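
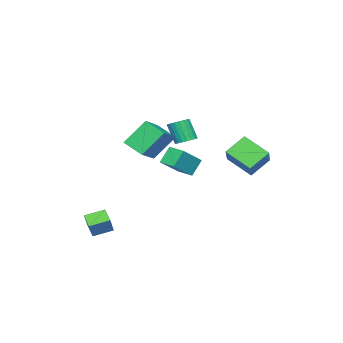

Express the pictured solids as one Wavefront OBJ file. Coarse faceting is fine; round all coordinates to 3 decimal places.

v 0.853 0.599 0.398
v 0.192 0.806 1.328
v 1.081 1.561 0.345
v 0.42 1.768 1.276
v 2.32 0.312 1.504
v 1.659 0.519 2.435
v 2.548 1.274 1.452
v 1.887 1.481 2.382
v -3.877 -3.351 1.653
v -2.159 -3.12 2.548
v -3.71 -2.086 1.007
v -1.993 -1.855 1.901
v -2.967 -4.245 0.139
v -1.25 -4.014 1.033
v -2.801 -2.98 -0.508
v -1.083 -2.749 0.387
v 2.115 -2.995 -3.472
v 3.046 -2.639 -2.299
v 2.542 -2.422 -3.985
v 3.473 -2.065 -2.812
v 2.867 -3.855 -3.808
v 3.798 -3.498 -2.635
v 3.294 -3.281 -4.321
v 4.225 -2.925 -3.148
v 2.113 1.773 3.226
v 2.434 1.278 3.036
v 2.289 0.712 4.264
v 1.967 1.207 4.454
v 2.62 1.431 3.128
v 2.475 0.864 4.356
v 2.719 1.643 3.238
v 2.573 1.076 4.465
v 2.712 1.877 3.345
v 2.567 1.31 4.573
v 2.602 2.093 3.432
v 2.457 1.527 4.66
v 2.408 2.254 3.483
v 2.262 1.688 4.711
v 2.162 2.332 3.49
v 2.017 1.766 4.718
v 1.908 2.313 3.451
v 1.762 1.747 4.679
v 1.689 2.201 3.373
v 1.544 1.635 4.601
v 1.544 2.015 3.27
v 1.398 1.449 4.498
v 1.496 1.787 3.16
v 1.351 1.221 4.387
v 1.556 1.557 3.06
v 1.411 0.99 4.288
v 1.712 1.364 2.99
v 1.566 0.797 4.218
v 1.937 1.242 2.96
v 1.791 0.675 4.188
v 2.192 1.211 2.976
v 2.047 0.645 4.204
v -4.726 3.28 -0.129
v -4.795 1.749 0.816
v -3.308 3.914 1
v -3.377 2.383 1.945
v -3.703 2.657 -1.065
v -3.772 1.126 -0.12
v -2.285 3.291 0.064
v -2.354 1.76 1.009
f 2 4 1
f 5 2 1
f 1 4 3
f 3 5 1
f 2 8 4
f 6 2 5
f 6 8 2
f 4 8 3
f 7 5 3
f 3 8 7
f 7 6 5
f 8 6 7
f 10 12 9
f 13 10 9
f 9 12 11
f 11 13 9
f 10 16 12
f 14 10 13
f 14 16 10
f 12 16 11
f 15 13 11
f 11 16 15
f 15 14 13
f 16 14 15
f 18 20 17
f 21 18 17
f 17 20 19
f 19 21 17
f 18 24 20
f 22 18 21
f 22 24 18
f 20 24 19
f 23 21 19
f 19 24 23
f 23 22 21
f 24 22 23
f 26 25 29
f 26 29 27
f 27 29 30
f 27 30 28
f 29 25 31
f 29 31 30
f 30 31 32
f 30 32 28
f 31 25 33
f 31 33 32
f 32 33 34
f 32 34 28
f 33 25 35
f 33 35 34
f 34 35 36
f 34 36 28
f 35 25 37
f 35 37 36
f 36 37 38
f 36 38 28
f 37 25 39
f 37 39 38
f 38 39 40
f 38 40 28
f 39 25 41
f 39 41 40
f 40 41 42
f 40 42 28
f 41 25 43
f 41 43 42
f 42 43 44
f 42 44 28
f 43 25 45
f 43 45 44
f 44 45 46
f 44 46 28
f 45 25 47
f 45 47 46
f 46 47 48
f 46 48 28
f 47 25 49
f 47 49 48
f 48 49 50
f 48 50 28
f 49 25 51
f 49 51 50
f 50 51 52
f 50 52 28
f 51 25 53
f 51 53 52
f 52 53 54
f 52 54 28
f 53 25 55
f 53 55 54
f 54 55 56
f 54 56 28
f 55 25 26
f 55 26 56
f 56 26 27
f 56 27 28
f 58 60 57
f 61 58 57
f 57 60 59
f 59 61 57
f 58 64 60
f 62 58 61
f 62 64 58
f 60 64 59
f 63 61 59
f 59 64 63
f 63 62 61
f 64 62 63



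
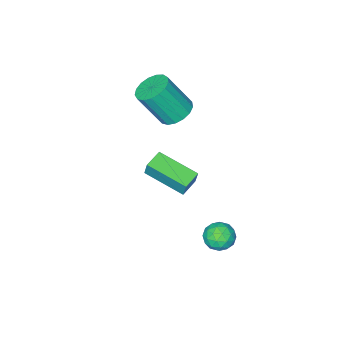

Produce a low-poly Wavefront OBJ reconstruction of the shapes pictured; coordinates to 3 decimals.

v -1.226 2.771 -2.21
v -0.443 2.734 -1.904
v -1.417 1.466 -1.876
v -0.634 1.429 -1.57
v -1.219 1.886 -1.175
v -1.101 2.693 -1.381
v -0.759 1.507 -2.399
v -0.641 2.314 -2.605
v -0.155 1.953 -2.021
v -0.439 2.188 -1.265
v -1.421 2.012 -2.515
v -1.705 2.247 -1.759
v -0.817 2.867 -2.086
v -1.043 1.333 -1.694
v -1.386 1.602 -1.462
v -0.926 1.58 -1.282
v -1.204 2.843 -1.779
v -0.744 2.822 -1.599
v -1.2 2.323 -1.171
v -1.116 1.378 -2.181
v -0.656 1.357 -2.001
v -0.934 2.62 -2.498
v -0.474 2.598 -2.318
v -0.66 1.877 -2.609
v -0.188 2.386 -1.975
v -0.3 1.619 -1.779
v -0.374 1.665 -2.266
v -0.304 2.139 -2.387
v -0.355 2.524 -1.531
v -0.468 1.757 -1.335
v -0.811 2.026 -1.102
v -0.742 2.5 -1.223
v -0.186 2.065 -1.599
v -1.392 2.443 -2.445
v -1.505 1.676 -2.249
v -1.118 1.7 -2.557
v -1.049 2.174 -2.678
v -1.56 2.581 -2.001
v -1.672 1.814 -1.805
v -1.556 2.061 -1.393
v -1.486 2.535 -1.514
v -1.674 2.135 -2.181
v 0.82 -0.334 3.384
v 0.902 -0.053 4.246
v 0.187 1.616 2.808
v 0.269 1.897 3.67
v 1.771 -0.077 3.21
v 1.853 0.204 4.072
v 1.138 1.873 2.634
v 1.22 2.154 3.496
v -2.729 -3.053 2.848
v -2.089 -2.352 2.852
v -1.231 -3.145 4.716
v -1.871 -3.847 4.712
v -2.439 -2.181 3.086
v -1.581 -2.974 4.95
v -2.856 -2.209 3.265
v -1.998 -3.003 5.129
v -3.243 -2.432 3.349
v -2.385 -3.225 5.213
v -3.513 -2.796 3.319
v -2.655 -3.59 5.182
v -3.604 -3.22 3.18
v -2.745 -4.013 5.044
v -3.493 -3.605 2.965
v -2.635 -4.398 4.829
v -3.208 -3.864 2.724
v -2.35 -4.657 4.588
v -2.813 -3.937 2.511
v -1.955 -4.731 4.375
v -2.399 -3.808 2.375
v -1.541 -4.601 4.239
v -2.06 -3.506 2.348
v -1.202 -4.299 4.211
v -1.875 -3.1 2.435
v -1.017 -3.893 4.299
v -1.885 -2.684 2.617
v -1.027 -3.477 4.481
f 1 38 17
f 38 12 41
f 17 41 6
f 38 41 17
f 1 17 13
f 17 6 18
f 13 18 2
f 17 18 13
f 1 13 22
f 13 2 23
f 22 23 8
f 13 23 22
f 1 22 34
f 22 8 37
f 34 37 11
f 22 37 34
f 1 34 38
f 34 11 42
f 38 42 12
f 34 42 38
f 2 18 29
f 18 6 32
f 29 32 10
f 18 32 29
f 6 41 19
f 41 12 40
f 19 40 5
f 41 40 19
f 12 42 39
f 42 11 35
f 39 35 3
f 42 35 39
f 11 37 36
f 37 8 24
f 36 24 7
f 37 24 36
f 8 23 28
f 23 2 25
f 28 25 9
f 23 25 28
f 4 30 16
f 30 10 31
f 16 31 5
f 30 31 16
f 4 16 14
f 16 5 15
f 14 15 3
f 16 15 14
f 4 14 21
f 14 3 20
f 21 20 7
f 14 20 21
f 4 21 26
f 21 7 27
f 26 27 9
f 21 27 26
f 4 26 30
f 26 9 33
f 30 33 10
f 26 33 30
f 5 31 19
f 31 10 32
f 19 32 6
f 31 32 19
f 3 15 39
f 15 5 40
f 39 40 12
f 15 40 39
f 7 20 36
f 20 3 35
f 36 35 11
f 20 35 36
f 9 27 28
f 27 7 24
f 28 24 8
f 27 24 28
f 10 33 29
f 33 9 25
f 29 25 2
f 33 25 29
f 44 46 43
f 47 44 43
f 43 46 45
f 45 47 43
f 44 50 46
f 48 44 47
f 48 50 44
f 46 50 45
f 49 47 45
f 45 50 49
f 49 48 47
f 50 48 49
f 52 51 55
f 52 55 53
f 53 55 56
f 53 56 54
f 55 51 57
f 55 57 56
f 56 57 58
f 56 58 54
f 57 51 59
f 57 59 58
f 58 59 60
f 58 60 54
f 59 51 61
f 59 61 60
f 60 61 62
f 60 62 54
f 61 51 63
f 61 63 62
f 62 63 64
f 62 64 54
f 63 51 65
f 63 65 64
f 64 65 66
f 64 66 54
f 65 51 67
f 65 67 66
f 66 67 68
f 66 68 54
f 67 51 69
f 67 69 68
f 68 69 70
f 68 70 54
f 69 51 71
f 69 71 70
f 70 71 72
f 70 72 54
f 71 51 73
f 71 73 72
f 72 73 74
f 72 74 54
f 73 51 75
f 73 75 74
f 74 75 76
f 74 76 54
f 75 51 77
f 75 77 76
f 76 77 78
f 76 78 54
f 77 51 52
f 77 52 78
f 78 52 53
f 78 53 54



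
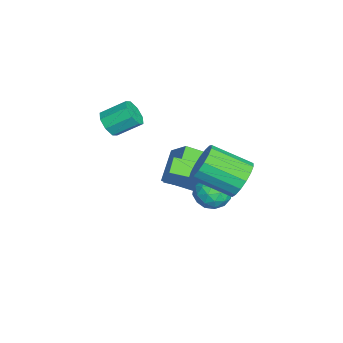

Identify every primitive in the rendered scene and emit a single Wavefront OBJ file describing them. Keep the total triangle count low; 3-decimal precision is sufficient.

v 2.468 1.665 -1.798
v 3.07 1.363 -2.37
v 1.43 1.057 -2.57
v 2.032 0.755 -3.142
v 1.994 0.423 -2.324
v 2.636 0.799 -1.847
v 1.864 1.621 -3.093
v 2.506 1.997 -2.616
v 2.697 1.336 -3.17
v 2.777 0.596 -2.695
v 1.723 1.824 -2.245
v 1.803 1.084 -1.77
v 2.86 1.567 -2.017
v 1.64 0.853 -2.923
v 1.618 0.658 -2.443
v 1.971 0.48 -2.779
v 2.605 1.236 -1.709
v 2.959 1.058 -2.045
v 2.326 0.506 -2.018
v 1.541 1.362 -2.895
v 1.895 1.184 -3.231
v 2.529 1.94 -2.161
v 2.882 1.762 -2.497
v 2.174 1.914 -2.922
v 2.994 1.374 -2.823
v 2.384 1.017 -3.276
v 2.286 1.525 -3.248
v 2.663 1.746 -2.967
v 3.042 0.939 -2.543
v 2.432 0.582 -2.997
v 2.409 0.387 -2.516
v 2.786 0.607 -2.236
v 2.822 0.923 -3.014
v 2.068 1.838 -1.943
v 1.458 1.481 -2.397
v 1.714 1.813 -2.704
v 2.091 2.033 -2.424
v 2.116 1.403 -1.664
v 1.506 1.046 -2.117
v 1.837 0.674 -1.973
v 2.214 0.895 -1.692
v 1.678 1.497 -1.926
v -0.154 -3.356 -0.111
v 0.188 -3.67 0.427
v 0.076 -2.558 1.148
v -0.266 -2.244 0.611
v 0.526 -3.415 0.086
v 0.414 -2.303 0.807
v 0.465 -3.125 -0.37
v 0.354 -2.014 0.351
v 0.042 -2.971 -0.674
v -0.07 -1.859 0.047
v -0.496 -3.042 -0.648
v -0.608 -1.93 0.073
v -0.834 -3.297 -0.307
v -0.946 -2.185 0.414
v -0.774 -3.586 0.149
v -0.885 -2.475 0.87
v -0.35 -3.741 0.453
v -0.462 -2.629 1.174
v 0.634 -0.961 -3.2
v -0.133 -0.828 -2.768
v 0.682 1.096 -3.749
v -0.085 1.229 -3.317
v 1.385 -0.649 -1.963
v 0.618 -0.516 -1.531
v 1.433 1.408 -2.512
v 0.666 1.541 -2.08
v 3.354 2.482 -0.724
v 3.776 2.831 0.052
v 3.568 1.108 0.94
v 3.146 0.758 0.164
v 3.335 2.919 0.119
v 3.127 1.195 1.008
v 2.898 2.906 -0.007
v 2.691 1.183 0.882
v 2.566 2.797 -0.297
v 2.358 1.074 0.591
v 2.414 2.615 -0.685
v 2.206 0.892 0.203
v 2.478 2.403 -1.082
v 2.27 0.679 -0.194
v 2.742 2.208 -1.397
v 2.534 0.485 -0.509
v 3.146 2.077 -1.558
v 2.938 0.353 -0.67
v 3.598 2.038 -1.528
v 3.39 0.315 -0.639
v 3.994 2.101 -1.314
v 3.786 0.377 -0.425
v 4.244 2.251 -0.964
v 4.036 0.527 -0.076
v 4.289 2.454 -0.56
v 4.081 0.73 0.329
v 4.12 2.663 -0.193
v 3.913 0.94 0.695
v -1.447 0.187 -5.337
v -1.231 -1.208 -4.562
v -2.835 0.532 -4.329
v -2.619 -0.863 -3.554
v -0.521 0.903 -4.306
v -0.305 -0.492 -3.531
v -1.909 1.248 -3.298
v -1.693 -0.147 -2.523
f 1 38 17
f 38 12 41
f 17 41 6
f 38 41 17
f 1 17 13
f 17 6 18
f 13 18 2
f 17 18 13
f 1 13 22
f 13 2 23
f 22 23 8
f 13 23 22
f 1 22 34
f 22 8 37
f 34 37 11
f 22 37 34
f 1 34 38
f 34 11 42
f 38 42 12
f 34 42 38
f 2 18 29
f 18 6 32
f 29 32 10
f 18 32 29
f 6 41 19
f 41 12 40
f 19 40 5
f 41 40 19
f 12 42 39
f 42 11 35
f 39 35 3
f 42 35 39
f 11 37 36
f 37 8 24
f 36 24 7
f 37 24 36
f 8 23 28
f 23 2 25
f 28 25 9
f 23 25 28
f 4 30 16
f 30 10 31
f 16 31 5
f 30 31 16
f 4 16 14
f 16 5 15
f 14 15 3
f 16 15 14
f 4 14 21
f 14 3 20
f 21 20 7
f 14 20 21
f 4 21 26
f 21 7 27
f 26 27 9
f 21 27 26
f 4 26 30
f 26 9 33
f 30 33 10
f 26 33 30
f 5 31 19
f 31 10 32
f 19 32 6
f 31 32 19
f 3 15 39
f 15 5 40
f 39 40 12
f 15 40 39
f 7 20 36
f 20 3 35
f 36 35 11
f 20 35 36
f 9 27 28
f 27 7 24
f 28 24 8
f 27 24 28
f 10 33 29
f 33 9 25
f 29 25 2
f 33 25 29
f 44 43 47
f 44 47 45
f 45 47 48
f 45 48 46
f 47 43 49
f 47 49 48
f 48 49 50
f 48 50 46
f 49 43 51
f 49 51 50
f 50 51 52
f 50 52 46
f 51 43 53
f 51 53 52
f 52 53 54
f 52 54 46
f 53 43 55
f 53 55 54
f 54 55 56
f 54 56 46
f 55 43 57
f 55 57 56
f 56 57 58
f 56 58 46
f 57 43 59
f 57 59 58
f 58 59 60
f 58 60 46
f 59 43 44
f 59 44 60
f 60 44 45
f 60 45 46
f 62 64 61
f 65 62 61
f 61 64 63
f 63 65 61
f 62 68 64
f 66 62 65
f 66 68 62
f 64 68 63
f 67 65 63
f 63 68 67
f 67 66 65
f 68 66 67
f 70 69 73
f 70 73 71
f 71 73 74
f 71 74 72
f 73 69 75
f 73 75 74
f 74 75 76
f 74 76 72
f 75 69 77
f 75 77 76
f 76 77 78
f 76 78 72
f 77 69 79
f 77 79 78
f 78 79 80
f 78 80 72
f 79 69 81
f 79 81 80
f 80 81 82
f 80 82 72
f 81 69 83
f 81 83 82
f 82 83 84
f 82 84 72
f 83 69 85
f 83 85 84
f 84 85 86
f 84 86 72
f 85 69 87
f 85 87 86
f 86 87 88
f 86 88 72
f 87 69 89
f 87 89 88
f 88 89 90
f 88 90 72
f 89 69 91
f 89 91 90
f 90 91 92
f 90 92 72
f 91 69 93
f 91 93 92
f 92 93 94
f 92 94 72
f 93 69 95
f 93 95 94
f 94 95 96
f 94 96 72
f 95 69 70
f 95 70 96
f 96 70 71
f 96 71 72
f 98 100 97
f 101 98 97
f 97 100 99
f 99 101 97
f 98 104 100
f 102 98 101
f 102 104 98
f 100 104 99
f 103 101 99
f 99 104 103
f 103 102 101
f 104 102 103



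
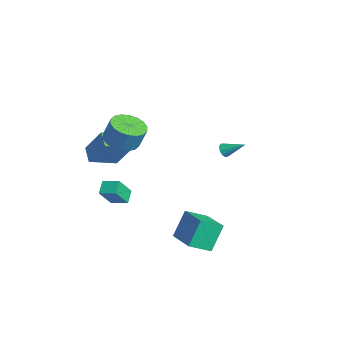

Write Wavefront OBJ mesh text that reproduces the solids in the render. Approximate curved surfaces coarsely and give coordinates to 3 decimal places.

v 3.203 -0.996 -3.996
v 2.708 -0.135 -2.376
v 3.185 0.352 -4.719
v 2.69 1.214 -3.099
v 5.25 -0.714 -3.521
v 4.755 0.148 -1.901
v 5.232 0.635 -4.244
v 4.737 1.496 -2.624
v -2.755 -2.658 -1.259
v -2.553 -4.391 -0.675
v -3.788 -2.594 -0.713
v -3.586 -4.327 -0.129
v -1.754 -1.933 0.549
v -1.552 -3.666 1.133
v -2.787 -1.869 1.095
v -2.585 -3.602 1.679
v -0.629 3.289 0.056
v -0.185 3.029 -0.022
v 0.109 4.331 0.784
v -0.226 3.231 -0.269
v -0.422 3.455 -0.391
v -0.696 3.615 -0.343
v -0.944 3.651 -0.143
v -1.072 3.548 0.134
v -1.031 3.346 0.38
v -0.836 3.123 0.503
v -0.561 2.962 0.455
v -0.313 2.927 0.255
v -1.343 -3.405 -3.694
v -0.856 -4.254 -2.366
v -2.05 -2.994 -3.172
v -1.563 -3.843 -1.844
v -0.657 -2.577 -3.416
v -0.17 -3.426 -2.088
v -1.364 -2.166 -2.894
v -0.877 -3.015 -1.566
v 1.09 -3.402 3.19
v 2.139 -3.25 2.896
v 2.459 -2.866 4.235
v 1.41 -3.018 4.53
v 1.939 -2.81 2.817
v 2.259 -2.426 4.157
v 1.571 -2.488 2.813
v 1.891 -2.103 4.152
v 1.107 -2.346 2.883
v 1.428 -1.962 4.223
v 0.64 -2.414 3.014
v 0.961 -2.029 4.354
v 0.263 -2.677 3.18
v 0.583 -2.293 4.52
v 0.049 -3.084 3.348
v 0.369 -2.7 4.688
v 0.041 -3.554 3.485
v 0.361 -3.17 4.824
v 0.241 -3.994 3.563
v 0.561 -3.61 4.903
v 0.609 -4.317 3.568
v 0.929 -3.932 4.907
v 1.072 -4.458 3.497
v 1.393 -4.074 4.837
v 1.539 -4.391 3.366
v 1.86 -4.006 4.706
v 1.917 -4.127 3.2
v 2.237 -3.743 4.54
v 2.131 -3.72 3.032
v 2.451 -3.336 4.372
f 2 4 1
f 5 2 1
f 1 4 3
f 3 5 1
f 2 8 4
f 6 2 5
f 6 8 2
f 4 8 3
f 7 5 3
f 3 8 7
f 7 6 5
f 8 6 7
f 10 12 9
f 13 10 9
f 9 12 11
f 11 13 9
f 10 16 12
f 14 10 13
f 14 16 10
f 12 16 11
f 15 13 11
f 11 16 15
f 15 14 13
f 16 14 15
f 18 17 20
f 18 20 19
f 20 17 21
f 20 21 19
f 21 17 22
f 21 22 19
f 22 17 23
f 22 23 19
f 23 17 24
f 23 24 19
f 24 17 25
f 24 25 19
f 25 17 26
f 25 26 19
f 26 17 27
f 26 27 19
f 27 17 28
f 27 28 19
f 28 17 18
f 28 18 19
f 30 32 29
f 33 30 29
f 29 32 31
f 31 33 29
f 30 36 32
f 34 30 33
f 34 36 30
f 32 36 31
f 35 33 31
f 31 36 35
f 35 34 33
f 36 34 35
f 38 37 41
f 38 41 39
f 39 41 42
f 39 42 40
f 41 37 43
f 41 43 42
f 42 43 44
f 42 44 40
f 43 37 45
f 43 45 44
f 44 45 46
f 44 46 40
f 45 37 47
f 45 47 46
f 46 47 48
f 46 48 40
f 47 37 49
f 47 49 48
f 48 49 50
f 48 50 40
f 49 37 51
f 49 51 50
f 50 51 52
f 50 52 40
f 51 37 53
f 51 53 52
f 52 53 54
f 52 54 40
f 53 37 55
f 53 55 54
f 54 55 56
f 54 56 40
f 55 37 57
f 55 57 56
f 56 57 58
f 56 58 40
f 57 37 59
f 57 59 58
f 58 59 60
f 58 60 40
f 59 37 61
f 59 61 60
f 60 61 62
f 60 62 40
f 61 37 63
f 61 63 62
f 62 63 64
f 62 64 40
f 63 37 65
f 63 65 64
f 64 65 66
f 64 66 40
f 65 37 38
f 65 38 66
f 66 38 39
f 66 39 40



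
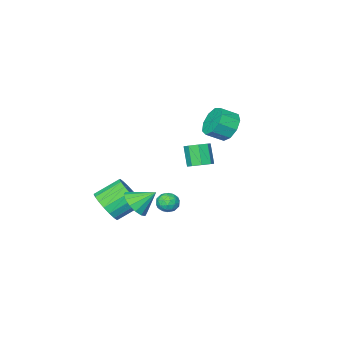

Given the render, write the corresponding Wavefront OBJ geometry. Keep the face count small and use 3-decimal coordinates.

v 3.545 3.527 -2.035
v 4.018 3.178 -1.301
v 2.675 4.173 -1.165
v 4.235 3.602 -1.4
v 4.266 4.006 -1.669
v 4.105 4.282 -2.036
v 3.793 4.356 -2.402
v 3.416 4.207 -2.67
v 3.072 3.876 -2.768
v 2.856 3.452 -2.669
v 2.824 3.047 -2.4
v 2.986 2.771 -2.034
v 3.297 2.698 -1.667
v 3.675 2.847 -1.399
v -3.729 2.424 0.869
v -3.117 2.647 0.097
v -2.219 2.199 0.679
v -2.831 1.976 1.451
v -3.14 3.176 0.54
v -2.243 2.728 1.122
v -3.439 3.354 1.137
v -2.542 2.906 1.72
v -3.874 3.096 1.608
v -2.976 2.648 2.191
v -4.24 2.524 1.734
v -3.343 2.076 2.316
v -4.368 1.905 1.454
v -3.47 1.457 2.037
v -4.196 1.529 0.901
v -3.298 1.081 1.483
v -3.806 1.571 0.332
v -2.908 1.124 0.915
v -3.38 2.013 0.015
v -2.482 1.565 0.597
v 1.778 4.226 -2.082
v 2.165 3.679 -2.215
v 1.035 3.881 -2.825
v 1.422 3.334 -2.958
v 1.106 3.391 -2.355
v 1.565 3.604 -1.895
v 1.635 3.956 -3.145
v 2.094 4.169 -2.685
v 2.076 3.512 -2.872
v 1.75 3.162 -2.384
v 1.45 4.398 -2.656
v 1.124 4.048 -2.168
v 2.037 3.983 -2.083
v 1.163 3.577 -2.957
v 0.978 3.611 -2.602
v 1.205 3.289 -2.68
v 1.684 3.938 -1.895
v 1.912 3.617 -1.973
v 1.29 3.447 -2.056
v 1.288 3.943 -3.067
v 1.516 3.622 -3.145
v 1.995 4.271 -2.36
v 2.222 3.949 -2.438
v 1.91 4.113 -2.984
v 2.212 3.563 -2.547
v 1.776 3.36 -2.984
v 1.9 3.726 -3.094
v 2.17 3.851 -2.824
v 2.02 3.357 -2.26
v 1.584 3.155 -2.697
v 1.398 3.188 -2.343
v 1.668 3.313 -2.073
v 1.968 3.26 -2.647
v 1.616 4.405 -2.343
v 1.18 4.203 -2.78
v 1.532 4.247 -2.967
v 1.802 4.372 -2.697
v 1.424 4.2 -2.056
v 0.988 3.997 -2.493
v 1.03 3.709 -2.216
v 1.3 3.834 -1.946
v 1.232 4.3 -2.393
v 3.904 1.387 -3.137
v 4.271 0.817 -2.284
v 2.962 1.342 -1.37
v 2.596 1.913 -2.223
v 4.485 1.248 -2.225
v 3.176 1.773 -1.311
v 4.584 1.707 -2.347
v 3.276 2.232 -1.433
v 4.548 2.102 -2.625
v 3.24 2.628 -1.712
v 4.385 2.357 -3.005
v 3.077 2.882 -2.091
v 4.127 2.419 -3.411
v 2.818 2.944 -2.497
v 3.824 2.276 -3.762
v 2.516 2.802 -2.849
v 3.538 1.958 -3.99
v 2.229 2.483 -3.076
v 3.324 1.527 -4.049
v 2.015 2.052 -3.135
v 3.224 1.068 -3.927
v 1.916 1.593 -3.013
v 3.26 0.672 -3.648
v 1.952 1.198 -2.735
v 3.423 0.418 -3.269
v 2.115 0.943 -2.355
v 3.682 0.356 -2.863
v 2.373 0.881 -1.949
v 3.984 0.498 -2.511
v 2.676 1.024 -1.598
v -0.287 4.169 -0.15
v 0.046 4.693 0.215
v -0.22 4.055 1.374
v -0.553 3.531 1.01
v -0.492 4.792 0.146
v -0.758 4.155 1.306
v -0.909 4.527 -0.096
v -1.176 3.889 1.064
v -0.962 4.051 -0.37
v -1.229 3.413 0.79
v -0.62 3.645 -0.514
v -0.886 3.007 0.645
v -0.082 3.545 -0.446
v -0.348 2.908 0.714
v 0.336 3.811 -0.204
v 0.069 3.173 0.956
v 0.389 4.287 0.07
v 0.122 3.649 1.23
f 2 1 4
f 2 4 3
f 4 1 5
f 4 5 3
f 5 1 6
f 5 6 3
f 6 1 7
f 6 7 3
f 7 1 8
f 7 8 3
f 8 1 9
f 8 9 3
f 9 1 10
f 9 10 3
f 10 1 11
f 10 11 3
f 11 1 12
f 11 12 3
f 12 1 13
f 12 13 3
f 13 1 14
f 13 14 3
f 14 1 2
f 14 2 3
f 16 15 19
f 16 19 17
f 17 19 20
f 17 20 18
f 19 15 21
f 19 21 20
f 20 21 22
f 20 22 18
f 21 15 23
f 21 23 22
f 22 23 24
f 22 24 18
f 23 15 25
f 23 25 24
f 24 25 26
f 24 26 18
f 25 15 27
f 25 27 26
f 26 27 28
f 26 28 18
f 27 15 29
f 27 29 28
f 28 29 30
f 28 30 18
f 29 15 31
f 29 31 30
f 30 31 32
f 30 32 18
f 31 15 33
f 31 33 32
f 32 33 34
f 32 34 18
f 33 15 16
f 33 16 34
f 34 16 17
f 34 17 18
f 35 72 51
f 72 46 75
f 51 75 40
f 72 75 51
f 35 51 47
f 51 40 52
f 47 52 36
f 51 52 47
f 35 47 56
f 47 36 57
f 56 57 42
f 47 57 56
f 35 56 68
f 56 42 71
f 68 71 45
f 56 71 68
f 35 68 72
f 68 45 76
f 72 76 46
f 68 76 72
f 36 52 63
f 52 40 66
f 63 66 44
f 52 66 63
f 40 75 53
f 75 46 74
f 53 74 39
f 75 74 53
f 46 76 73
f 76 45 69
f 73 69 37
f 76 69 73
f 45 71 70
f 71 42 58
f 70 58 41
f 71 58 70
f 42 57 62
f 57 36 59
f 62 59 43
f 57 59 62
f 38 64 50
f 64 44 65
f 50 65 39
f 64 65 50
f 38 50 48
f 50 39 49
f 48 49 37
f 50 49 48
f 38 48 55
f 48 37 54
f 55 54 41
f 48 54 55
f 38 55 60
f 55 41 61
f 60 61 43
f 55 61 60
f 38 60 64
f 60 43 67
f 64 67 44
f 60 67 64
f 39 65 53
f 65 44 66
f 53 66 40
f 65 66 53
f 37 49 73
f 49 39 74
f 73 74 46
f 49 74 73
f 41 54 70
f 54 37 69
f 70 69 45
f 54 69 70
f 43 61 62
f 61 41 58
f 62 58 42
f 61 58 62
f 44 67 63
f 67 43 59
f 63 59 36
f 67 59 63
f 78 77 81
f 78 81 79
f 79 81 82
f 79 82 80
f 81 77 83
f 81 83 82
f 82 83 84
f 82 84 80
f 83 77 85
f 83 85 84
f 84 85 86
f 84 86 80
f 85 77 87
f 85 87 86
f 86 87 88
f 86 88 80
f 87 77 89
f 87 89 88
f 88 89 90
f 88 90 80
f 89 77 91
f 89 91 90
f 90 91 92
f 90 92 80
f 91 77 93
f 91 93 92
f 92 93 94
f 92 94 80
f 93 77 95
f 93 95 94
f 94 95 96
f 94 96 80
f 95 77 97
f 95 97 96
f 96 97 98
f 96 98 80
f 97 77 99
f 97 99 98
f 98 99 100
f 98 100 80
f 99 77 101
f 99 101 100
f 100 101 102
f 100 102 80
f 101 77 103
f 101 103 102
f 102 103 104
f 102 104 80
f 103 77 105
f 103 105 104
f 104 105 106
f 104 106 80
f 105 77 78
f 105 78 106
f 106 78 79
f 106 79 80
f 108 107 111
f 108 111 109
f 109 111 112
f 109 112 110
f 111 107 113
f 111 113 112
f 112 113 114
f 112 114 110
f 113 107 115
f 113 115 114
f 114 115 116
f 114 116 110
f 115 107 117
f 115 117 116
f 116 117 118
f 116 118 110
f 117 107 119
f 117 119 118
f 118 119 120
f 118 120 110
f 119 107 121
f 119 121 120
f 120 121 122
f 120 122 110
f 121 107 123
f 121 123 122
f 122 123 124
f 122 124 110
f 123 107 108
f 123 108 124
f 124 108 109
f 124 109 110



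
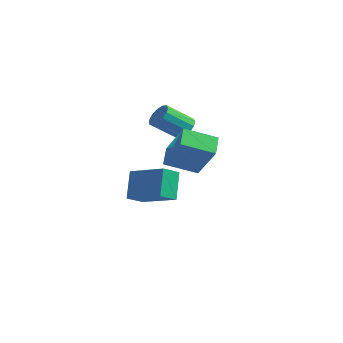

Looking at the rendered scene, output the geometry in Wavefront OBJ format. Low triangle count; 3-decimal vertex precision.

v -4.091 1.646 -4.643
v -4.592 2.407 -3.244
v -3.977 2.615 -5.129
v -4.478 3.376 -3.73
v -2.062 1.744 -3.97
v -2.563 2.505 -2.571
v -1.948 2.713 -4.456
v -2.449 3.474 -3.057
v -2.275 3.706 -0.284
v -1.885 3.196 -0.563
v -2.595 2.124 0.405
v -2.985 2.634 0.684
v -1.68 3.338 -0.257
v -2.391 2.265 0.711
v -1.665 3.596 0.041
v -2.375 2.523 1.009
v -1.843 3.889 0.236
v -2.553 2.816 1.204
v -2.158 4.124 0.265
v -2.868 3.052 1.233
v -2.51 4.227 0.12
v -3.221 3.154 1.088
v -2.788 4.164 -0.153
v -3.498 3.092 0.815
v -2.902 3.956 -0.468
v -3.613 2.883 0.5
v -2.818 3.669 -0.724
v -3.528 2.596 0.244
v -2.561 3.393 -0.841
v -3.271 2.321 0.127
v -2.213 3.217 -0.781
v -2.923 2.144 0.187
v 0.125 -0.244 0.116
v 1.378 -0.525 1.688
v 1.134 0.885 -0.488
v 2.387 0.604 1.084
v 0.673 -1.044 -0.464
v 1.926 -1.325 1.108
v 1.682 0.085 -1.068
v 2.935 -0.196 0.504
f 2 4 1
f 5 2 1
f 1 4 3
f 3 5 1
f 2 8 4
f 6 2 5
f 6 8 2
f 4 8 3
f 7 5 3
f 3 8 7
f 7 6 5
f 8 6 7
f 10 9 13
f 10 13 11
f 11 13 14
f 11 14 12
f 13 9 15
f 13 15 14
f 14 15 16
f 14 16 12
f 15 9 17
f 15 17 16
f 16 17 18
f 16 18 12
f 17 9 19
f 17 19 18
f 18 19 20
f 18 20 12
f 19 9 21
f 19 21 20
f 20 21 22
f 20 22 12
f 21 9 23
f 21 23 22
f 22 23 24
f 22 24 12
f 23 9 25
f 23 25 24
f 24 25 26
f 24 26 12
f 25 9 27
f 25 27 26
f 26 27 28
f 26 28 12
f 27 9 29
f 27 29 28
f 28 29 30
f 28 30 12
f 29 9 31
f 29 31 30
f 30 31 32
f 30 32 12
f 31 9 10
f 31 10 32
f 32 10 11
f 32 11 12
f 34 36 33
f 37 34 33
f 33 36 35
f 35 37 33
f 34 40 36
f 38 34 37
f 38 40 34
f 36 40 35
f 39 37 35
f 35 40 39
f 39 38 37
f 40 38 39



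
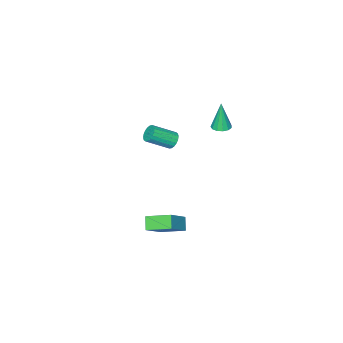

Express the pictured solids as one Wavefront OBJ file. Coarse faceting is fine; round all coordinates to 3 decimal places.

v 2.719 0.204 -3.348
v 3.976 0.502 -2.257
v 2.076 1.347 -2.918
v 3.332 1.644 -1.827
v 3.108 0.636 -3.913
v 4.364 0.933 -2.822
v 2.464 1.778 -3.483
v 3.721 2.076 -2.392
v 1.425 -0.211 1.695
v 1.775 0.077 1.462
v 2.786 -0.56 2.191
v 2.435 -0.849 2.425
v 1.721 0.201 1.645
v 2.732 -0.437 2.374
v 1.608 0.243 1.837
v 2.619 -0.395 2.567
v 1.46 0.195 2.002
v 2.47 -0.443 2.731
v 1.304 0.067 2.106
v 2.315 -0.571 2.835
v 1.172 -0.117 2.128
v 2.183 -0.754 2.857
v 1.09 -0.319 2.065
v 2.101 -0.956 2.794
v 1.074 -0.5 1.929
v 2.085 -1.137 2.658
v 1.128 -0.623 1.746
v 2.139 -1.261 2.475
v 1.241 -0.665 1.553
v 2.252 -1.303 2.283
v 1.39 -0.617 1.389
v 2.4 -1.255 2.118
v 1.545 -0.489 1.285
v 2.556 -1.127 2.014
v 1.677 -0.306 1.263
v 2.688 -0.943 1.992
v 1.759 -0.104 1.326
v 2.77 -0.741 2.055
v -0.287 1.427 2.728
v 0.018 1.846 2.774
v -0.373 1.313 4.332
v -0.257 1.945 2.767
v -0.542 1.88 2.747
v -0.746 1.671 2.721
v -0.805 1.385 2.698
v -0.699 1.112 2.684
v -0.462 0.94 2.684
v -0.17 0.922 2.698
v 0.085 1.064 2.722
v 0.222 1.322 2.748
v 0.197 1.613 2.767
f 2 4 1
f 5 2 1
f 1 4 3
f 3 5 1
f 2 8 4
f 6 2 5
f 6 8 2
f 4 8 3
f 7 5 3
f 3 8 7
f 7 6 5
f 8 6 7
f 10 9 13
f 10 13 11
f 11 13 14
f 11 14 12
f 13 9 15
f 13 15 14
f 14 15 16
f 14 16 12
f 15 9 17
f 15 17 16
f 16 17 18
f 16 18 12
f 17 9 19
f 17 19 18
f 18 19 20
f 18 20 12
f 19 9 21
f 19 21 20
f 20 21 22
f 20 22 12
f 21 9 23
f 21 23 22
f 22 23 24
f 22 24 12
f 23 9 25
f 23 25 24
f 24 25 26
f 24 26 12
f 25 9 27
f 25 27 26
f 26 27 28
f 26 28 12
f 27 9 29
f 27 29 28
f 28 29 30
f 28 30 12
f 29 9 31
f 29 31 30
f 30 31 32
f 30 32 12
f 31 9 33
f 31 33 32
f 32 33 34
f 32 34 12
f 33 9 35
f 33 35 34
f 34 35 36
f 34 36 12
f 35 9 37
f 35 37 36
f 36 37 38
f 36 38 12
f 37 9 10
f 37 10 38
f 38 10 11
f 38 11 12
f 40 39 42
f 40 42 41
f 42 39 43
f 42 43 41
f 43 39 44
f 43 44 41
f 44 39 45
f 44 45 41
f 45 39 46
f 45 46 41
f 46 39 47
f 46 47 41
f 47 39 48
f 47 48 41
f 48 39 49
f 48 49 41
f 49 39 50
f 49 50 41
f 50 39 51
f 50 51 41
f 51 39 40
f 51 40 41



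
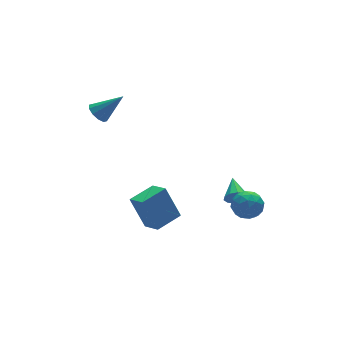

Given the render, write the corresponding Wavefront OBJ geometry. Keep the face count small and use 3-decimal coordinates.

v 1.907 -3.737 -1.321
v 2.455 -3.1 -0.842
v 3.165 -4.22 -2.118
v 3.713 -3.583 -1.639
v 3.341 -4.347 -1.175
v 2.564 -4.048 -0.683
v 3.056 -3.272 -2.277
v 2.279 -2.973 -1.785
v 3.165 -2.813 -1.433
v 3.342 -3.477 -0.752
v 2.278 -3.843 -2.208
v 2.455 -4.507 -1.527
v 2.071 -3.376 -1.012
v 3.549 -3.944 -1.948
v 3.331 -4.393 -1.676
v 3.653 -4.018 -1.394
v 2.135 -3.933 -0.918
v 2.457 -3.559 -0.636
v 2.978 -4.291 -0.832
v 3.163 -3.761 -2.324
v 3.485 -3.387 -2.042
v 1.967 -3.302 -1.566
v 2.289 -2.927 -1.284
v 2.642 -3.029 -2.128
v 2.811 -2.833 -1.077
v 3.55 -3.117 -1.546
v 3.164 -2.934 -1.921
v 2.707 -2.758 -1.632
v 2.914 -3.223 -0.677
v 3.653 -3.507 -1.145
v 3.435 -3.956 -0.873
v 2.978 -3.78 -0.583
v 3.331 -3.054 -1.024
v 1.967 -3.813 -1.815
v 2.706 -4.097 -2.283
v 2.642 -3.54 -2.377
v 2.185 -3.364 -2.087
v 2.07 -4.203 -1.414
v 2.809 -4.487 -1.883
v 2.913 -4.562 -1.328
v 2.456 -4.386 -1.039
v 2.289 -4.266 -1.936
v -1.405 -1.3 -3.637
v -1.893 -0.465 -1.728
v -1.569 -0.126 -4.193
v -2.057 0.709 -2.284
v 0.217 -0.949 -3.376
v -0.271 -0.114 -1.467
v 0.053 0.225 -3.932
v -0.435 1.06 -2.023
v 2.795 -2.508 -1.751
v 3.221 -2.475 -2.306
v 3.345 -1.172 -1.249
v 2.848 -2.282 -2.411
v 2.455 -2.176 -2.265
v 2.192 -2.196 -1.922
v 2.16 -2.336 -1.514
v 2.37 -2.542 -1.196
v 2.742 -2.735 -1.091
v 3.135 -2.841 -1.238
v 3.398 -2.82 -1.581
v 3.431 -2.68 -1.989
v -2.287 3.894 2.93
v -1.974 3.452 2.425
v -0.993 3.346 4.21
v -1.774 3.862 2.398
v -1.769 4.284 2.574
v -1.962 4.557 2.886
v -2.279 4.577 3.215
v -2.599 4.335 3.435
v -2.8 3.925 3.463
v -2.805 3.503 3.287
v -2.611 3.23 2.975
v -2.294 3.211 2.646
f 1 38 17
f 38 12 41
f 17 41 6
f 38 41 17
f 1 17 13
f 17 6 18
f 13 18 2
f 17 18 13
f 1 13 22
f 13 2 23
f 22 23 8
f 13 23 22
f 1 22 34
f 22 8 37
f 34 37 11
f 22 37 34
f 1 34 38
f 34 11 42
f 38 42 12
f 34 42 38
f 2 18 29
f 18 6 32
f 29 32 10
f 18 32 29
f 6 41 19
f 41 12 40
f 19 40 5
f 41 40 19
f 12 42 39
f 42 11 35
f 39 35 3
f 42 35 39
f 11 37 36
f 37 8 24
f 36 24 7
f 37 24 36
f 8 23 28
f 23 2 25
f 28 25 9
f 23 25 28
f 4 30 16
f 30 10 31
f 16 31 5
f 30 31 16
f 4 16 14
f 16 5 15
f 14 15 3
f 16 15 14
f 4 14 21
f 14 3 20
f 21 20 7
f 14 20 21
f 4 21 26
f 21 7 27
f 26 27 9
f 21 27 26
f 4 26 30
f 26 9 33
f 30 33 10
f 26 33 30
f 5 31 19
f 31 10 32
f 19 32 6
f 31 32 19
f 3 15 39
f 15 5 40
f 39 40 12
f 15 40 39
f 7 20 36
f 20 3 35
f 36 35 11
f 20 35 36
f 9 27 28
f 27 7 24
f 28 24 8
f 27 24 28
f 10 33 29
f 33 9 25
f 29 25 2
f 33 25 29
f 44 46 43
f 47 44 43
f 43 46 45
f 45 47 43
f 44 50 46
f 48 44 47
f 48 50 44
f 46 50 45
f 49 47 45
f 45 50 49
f 49 48 47
f 50 48 49
f 52 51 54
f 52 54 53
f 54 51 55
f 54 55 53
f 55 51 56
f 55 56 53
f 56 51 57
f 56 57 53
f 57 51 58
f 57 58 53
f 58 51 59
f 58 59 53
f 59 51 60
f 59 60 53
f 60 51 61
f 60 61 53
f 61 51 62
f 61 62 53
f 62 51 52
f 62 52 53
f 64 63 66
f 64 66 65
f 66 63 67
f 66 67 65
f 67 63 68
f 67 68 65
f 68 63 69
f 68 69 65
f 69 63 70
f 69 70 65
f 70 63 71
f 70 71 65
f 71 63 72
f 71 72 65
f 72 63 73
f 72 73 65
f 73 63 74
f 73 74 65
f 74 63 64
f 74 64 65



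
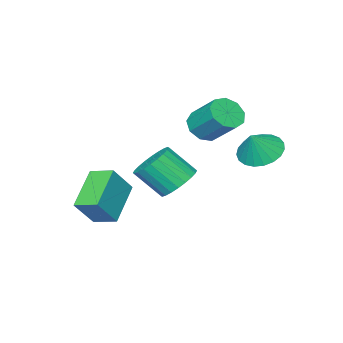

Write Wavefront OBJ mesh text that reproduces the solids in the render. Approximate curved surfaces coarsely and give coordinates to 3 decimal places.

v 0.959 -4.513 -0.981
v 1.885 -4.591 0.222
v 0.664 -3.474 -0.686
v 1.591 -3.552 0.516
v 2.469 -3.768 -2.096
v 3.396 -3.846 -0.894
v 2.175 -2.729 -1.802
v 3.101 -2.807 -0.599
v -2.104 -2.28 2.228
v -1.441 -2.602 2.608
v -1.452 -1.323 3.712
v -2.116 -1 3.332
v -1.275 -2.246 2.198
v -1.287 -0.967 3.302
v -1.498 -1.906 1.801
v -1.51 -0.627 2.906
v -2.004 -1.741 1.605
v -2.016 -0.461 2.709
v -2.557 -1.828 1.699
v -2.569 -0.548 2.804
v -2.898 -2.126 2.042
v -2.91 -0.847 3.146
v -2.868 -2.496 2.471
v -2.879 -1.217 3.575
v -2.48 -2.765 2.787
v -2.491 -1.486 3.891
v -1.916 -2.807 2.841
v -1.928 -1.528 3.945
v -1.331 -2.908 -0.926
v -0.728 -3.316 -1.582
v -0.106 -4.28 -0.41
v -0.709 -3.872 0.246
v -0.514 -3.025 -1.455
v 0.107 -3.989 -0.283
v -0.425 -2.716 -1.248
v 0.196 -3.68 -0.076
v -0.474 -2.436 -0.992
v 0.147 -3.4 0.18
v -0.654 -2.228 -0.726
v -0.032 -3.193 0.446
v -0.936 -2.124 -0.49
v -0.314 -3.088 0.682
v -1.278 -2.139 -0.321
v -0.657 -3.103 0.851
v -1.629 -2.271 -0.244
v -1.007 -3.235 0.928
v -1.934 -2.5 -0.27
v -1.312 -3.464 0.902
v -2.147 -2.791 -0.397
v -1.526 -3.755 0.775
v -2.236 -3.1 -0.604
v -1.615 -4.064 0.568
v -2.187 -3.38 -0.86
v -1.566 -4.344 0.312
v -2.008 -3.587 -1.126
v -1.386 -4.552 0.046
v -1.726 -3.692 -1.362
v -1.104 -4.656 -0.19
v -1.383 -3.677 -1.531
v -0.762 -4.641 -0.359
v -1.033 -3.545 -1.608
v -0.411 -4.509 -0.436
v -2.263 0.637 1.767
v -1.448 0.602 1.225
v -1.577 0.743 2.793
v -1.525 1.002 1.235
v -1.73 1.339 1.338
v -2.028 1.554 1.515
v -2.366 1.611 1.735
v -2.686 1.5 1.961
v -2.933 1.239 2.153
v -3.065 0.874 2.278
v -3.058 0.469 2.315
v -2.913 0.092 2.257
v -2.657 -0.19 2.114
v -2.332 -0.33 1.911
v -1.995 -0.302 1.684
v -1.705 -0.111 1.47
v -1.511 0.208 1.308
f 2 4 1
f 5 2 1
f 1 4 3
f 3 5 1
f 2 8 4
f 6 2 5
f 6 8 2
f 4 8 3
f 7 5 3
f 3 8 7
f 7 6 5
f 8 6 7
f 10 9 13
f 10 13 11
f 11 13 14
f 11 14 12
f 13 9 15
f 13 15 14
f 14 15 16
f 14 16 12
f 15 9 17
f 15 17 16
f 16 17 18
f 16 18 12
f 17 9 19
f 17 19 18
f 18 19 20
f 18 20 12
f 19 9 21
f 19 21 20
f 20 21 22
f 20 22 12
f 21 9 23
f 21 23 22
f 22 23 24
f 22 24 12
f 23 9 25
f 23 25 24
f 24 25 26
f 24 26 12
f 25 9 27
f 25 27 26
f 26 27 28
f 26 28 12
f 27 9 10
f 27 10 28
f 28 10 11
f 28 11 12
f 30 29 33
f 30 33 31
f 31 33 34
f 31 34 32
f 33 29 35
f 33 35 34
f 34 35 36
f 34 36 32
f 35 29 37
f 35 37 36
f 36 37 38
f 36 38 32
f 37 29 39
f 37 39 38
f 38 39 40
f 38 40 32
f 39 29 41
f 39 41 40
f 40 41 42
f 40 42 32
f 41 29 43
f 41 43 42
f 42 43 44
f 42 44 32
f 43 29 45
f 43 45 44
f 44 45 46
f 44 46 32
f 45 29 47
f 45 47 46
f 46 47 48
f 46 48 32
f 47 29 49
f 47 49 48
f 48 49 50
f 48 50 32
f 49 29 51
f 49 51 50
f 50 51 52
f 50 52 32
f 51 29 53
f 51 53 52
f 52 53 54
f 52 54 32
f 53 29 55
f 53 55 54
f 54 55 56
f 54 56 32
f 55 29 57
f 55 57 56
f 56 57 58
f 56 58 32
f 57 29 59
f 57 59 58
f 58 59 60
f 58 60 32
f 59 29 61
f 59 61 60
f 60 61 62
f 60 62 32
f 61 29 30
f 61 30 62
f 62 30 31
f 62 31 32
f 64 63 66
f 64 66 65
f 66 63 67
f 66 67 65
f 67 63 68
f 67 68 65
f 68 63 69
f 68 69 65
f 69 63 70
f 69 70 65
f 70 63 71
f 70 71 65
f 71 63 72
f 71 72 65
f 72 63 73
f 72 73 65
f 73 63 74
f 73 74 65
f 74 63 75
f 74 75 65
f 75 63 76
f 75 76 65
f 76 63 77
f 76 77 65
f 77 63 78
f 77 78 65
f 78 63 79
f 78 79 65
f 79 63 64
f 79 64 65



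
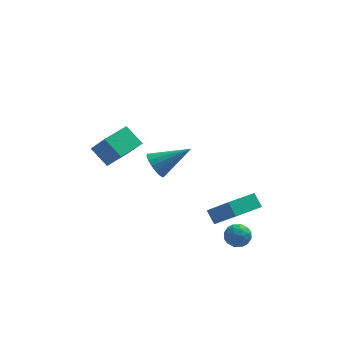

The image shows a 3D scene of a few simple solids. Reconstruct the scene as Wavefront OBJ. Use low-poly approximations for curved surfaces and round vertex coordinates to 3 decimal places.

v -0.174 3.247 -1.154
v 0.24 3.389 -1.87
v 1.634 3.453 -0.066
v 0.127 3.756 -1.751
v -0.056 4.006 -1.494
v -0.265 4.082 -1.16
v -0.454 3.968 -0.824
v -0.579 3.688 -0.564
v -0.611 3.307 -0.438
v -0.543 2.913 -0.477
v -0.39 2.595 -0.671
v -0.188 2.427 -0.975
v 0.017 2.446 -1.32
v 0.178 2.65 -1.627
v 0.259 2.99 -1.826
v 3.447 -1.821 -2.625
v 3.889 -1.744 -2.055
v 3.391 -2.976 -2.425
v 3.833 -2.899 -1.855
v 3.158 -2.634 -1.829
v 3.193 -1.92 -1.952
v 4.087 -2.8 -2.528
v 4.122 -2.086 -2.651
v 4.285 -2.349 -1.995
v 3.711 -2.247 -1.563
v 3.569 -2.473 -2.917
v 2.995 -2.371 -2.485
v 3.673 -1.681 -2.357
v 3.607 -3.039 -2.123
v 3.21 -2.883 -2.107
v 3.471 -2.838 -1.772
v 3.264 -1.784 -2.297
v 3.524 -1.739 -1.962
v 3.094 -2.263 -1.829
v 3.756 -2.981 -2.518
v 4.016 -2.936 -2.183
v 3.809 -1.882 -2.708
v 4.07 -1.837 -2.373
v 4.186 -2.457 -2.651
v 4.166 -1.991 -1.987
v 4.133 -2.671 -1.87
v 4.282 -2.612 -2.265
v 4.302 -2.192 -2.338
v 3.828 -1.931 -1.733
v 3.795 -2.61 -1.616
v 3.399 -2.455 -1.6
v 3.419 -2.035 -1.673
v 4.061 -2.287 -1.698
v 3.485 -2.11 -2.864
v 3.452 -2.789 -2.747
v 3.861 -2.685 -2.807
v 3.881 -2.265 -2.88
v 3.147 -2.049 -2.61
v 3.114 -2.729 -2.493
v 2.978 -2.528 -2.142
v 2.998 -2.108 -2.215
v 3.219 -2.433 -2.782
v 2.248 -0.515 -1.788
v 3.209 -1.632 -0.333
v 3.576 0.475 -1.903
v 4.536 -0.642 -0.449
v 2.584 -1.038 -2.411
v 3.544 -2.155 -0.957
v 3.911 -0.048 -2.527
v 4.872 -1.165 -1.072
v -2.56 -1.636 2.486
v -3.319 -1.014 3.293
v -1.519 -0.395 2.509
v -2.277 0.227 3.316
v -1.903 -2.207 3.544
v -2.661 -1.585 4.351
v -0.861 -0.966 3.567
v -1.62 -0.344 4.374
f 2 1 4
f 2 4 3
f 4 1 5
f 4 5 3
f 5 1 6
f 5 6 3
f 6 1 7
f 6 7 3
f 7 1 8
f 7 8 3
f 8 1 9
f 8 9 3
f 9 1 10
f 9 10 3
f 10 1 11
f 10 11 3
f 11 1 12
f 11 12 3
f 12 1 13
f 12 13 3
f 13 1 14
f 13 14 3
f 14 1 15
f 14 15 3
f 15 1 2
f 15 2 3
f 16 53 32
f 53 27 56
f 32 56 21
f 53 56 32
f 16 32 28
f 32 21 33
f 28 33 17
f 32 33 28
f 16 28 37
f 28 17 38
f 37 38 23
f 28 38 37
f 16 37 49
f 37 23 52
f 49 52 26
f 37 52 49
f 16 49 53
f 49 26 57
f 53 57 27
f 49 57 53
f 17 33 44
f 33 21 47
f 44 47 25
f 33 47 44
f 21 56 34
f 56 27 55
f 34 55 20
f 56 55 34
f 27 57 54
f 57 26 50
f 54 50 18
f 57 50 54
f 26 52 51
f 52 23 39
f 51 39 22
f 52 39 51
f 23 38 43
f 38 17 40
f 43 40 24
f 38 40 43
f 19 45 31
f 45 25 46
f 31 46 20
f 45 46 31
f 19 31 29
f 31 20 30
f 29 30 18
f 31 30 29
f 19 29 36
f 29 18 35
f 36 35 22
f 29 35 36
f 19 36 41
f 36 22 42
f 41 42 24
f 36 42 41
f 19 41 45
f 41 24 48
f 45 48 25
f 41 48 45
f 20 46 34
f 46 25 47
f 34 47 21
f 46 47 34
f 18 30 54
f 30 20 55
f 54 55 27
f 30 55 54
f 22 35 51
f 35 18 50
f 51 50 26
f 35 50 51
f 24 42 43
f 42 22 39
f 43 39 23
f 42 39 43
f 25 48 44
f 48 24 40
f 44 40 17
f 48 40 44
f 59 61 58
f 62 59 58
f 58 61 60
f 60 62 58
f 59 65 61
f 63 59 62
f 63 65 59
f 61 65 60
f 64 62 60
f 60 65 64
f 64 63 62
f 65 63 64
f 67 69 66
f 70 67 66
f 66 69 68
f 68 70 66
f 67 73 69
f 71 67 70
f 71 73 67
f 69 73 68
f 72 70 68
f 68 73 72
f 72 71 70
f 73 71 72



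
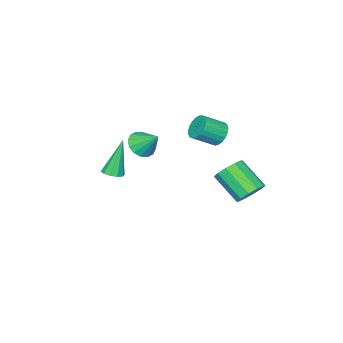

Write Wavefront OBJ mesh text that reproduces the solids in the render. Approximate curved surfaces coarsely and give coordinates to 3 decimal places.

v -3.549 -1.717 2.572
v -3.033 -1.333 2.206
v -2.074 -1.958 2.903
v -2.591 -2.343 3.268
v -3.09 -1.151 2.448
v -2.131 -1.776 3.145
v -3.226 -1.066 2.711
v -2.267 -1.692 3.408
v -3.418 -1.095 2.949
v -2.459 -1.72 3.646
v -3.633 -1.231 3.123
v -2.674 -1.856 3.82
v -3.833 -1.451 3.201
v -2.874 -2.076 3.898
v -3.984 -1.717 3.17
v -3.026 -2.342 3.867
v -4.06 -1.983 3.036
v -3.102 -2.609 3.733
v -4.048 -2.203 2.821
v -3.09 -2.829 3.518
v -3.95 -2.34 2.564
v -2.991 -2.965 3.261
v -3.782 -2.368 2.307
v -2.823 -2.994 3.004
v -3.574 -2.284 2.097
v -2.615 -2.91 2.793
v -3.362 -2.102 1.968
v -2.403 -2.728 2.665
v -3.182 -1.854 1.944
v -2.223 -2.479 2.641
v -3.066 -1.581 2.028
v -2.107 -2.207 2.725
v 3.364 -2.38 2.776
v 3.829 -2.107 2.927
v 2.696 -2.32 4.724
v 3.591 -1.871 2.838
v 3.266 -1.831 2.726
v 2.979 -1.999 2.632
v 2.838 -2.313 2.594
v 2.899 -2.653 2.625
v 3.137 -2.888 2.714
v 3.461 -2.929 2.826
v 3.749 -2.76 2.92
v 3.889 -2.446 2.958
v -0.368 -3.933 2.399
v 0.194 -3.521 1.967
v -0.412 -2.907 3.321
v -0.18 -3.395 1.809
v -0.604 -3.413 1.81
v -0.965 -3.571 1.968
v -1.166 -3.826 2.242
v -1.153 -4.109 2.558
v -0.93 -4.345 2.831
v -0.557 -4.471 2.988
v -0.133 -4.452 2.988
v 0.228 -4.295 2.829
v 0.429 -4.04 2.556
v 0.417 -3.757 2.24
v -2.749 0.949 -0.207
v -1.895 0.994 -0.119
v -1.937 -0.464 1.036
v -2.791 -0.509 0.947
v -2.115 1.298 0.257
v -2.157 -0.159 1.412
v -2.578 1.469 0.456
v -2.62 0.011 1.61
v -3.106 1.441 0.401
v -3.148 -0.017 1.556
v -3.497 1.225 0.114
v -3.539 -0.233 1.269
v -3.603 0.904 -0.296
v -3.645 -0.554 0.859
v -3.383 0.599 -0.672
v -3.425 -0.858 0.483
v -2.92 0.429 -0.87
v -2.962 -1.029 0.284
v -2.392 0.457 -0.816
v -2.434 -1.001 0.339
v -2.001 0.673 -0.529
v -2.043 -0.785 0.626
f 2 1 5
f 2 5 3
f 3 5 6
f 3 6 4
f 5 1 7
f 5 7 6
f 6 7 8
f 6 8 4
f 7 1 9
f 7 9 8
f 8 9 10
f 8 10 4
f 9 1 11
f 9 11 10
f 10 11 12
f 10 12 4
f 11 1 13
f 11 13 12
f 12 13 14
f 12 14 4
f 13 1 15
f 13 15 14
f 14 15 16
f 14 16 4
f 15 1 17
f 15 17 16
f 16 17 18
f 16 18 4
f 17 1 19
f 17 19 18
f 18 19 20
f 18 20 4
f 19 1 21
f 19 21 20
f 20 21 22
f 20 22 4
f 21 1 23
f 21 23 22
f 22 23 24
f 22 24 4
f 23 1 25
f 23 25 24
f 24 25 26
f 24 26 4
f 25 1 27
f 25 27 26
f 26 27 28
f 26 28 4
f 27 1 29
f 27 29 28
f 28 29 30
f 28 30 4
f 29 1 31
f 29 31 30
f 30 31 32
f 30 32 4
f 31 1 2
f 31 2 32
f 32 2 3
f 32 3 4
f 34 33 36
f 34 36 35
f 36 33 37
f 36 37 35
f 37 33 38
f 37 38 35
f 38 33 39
f 38 39 35
f 39 33 40
f 39 40 35
f 40 33 41
f 40 41 35
f 41 33 42
f 41 42 35
f 42 33 43
f 42 43 35
f 43 33 44
f 43 44 35
f 44 33 34
f 44 34 35
f 46 45 48
f 46 48 47
f 48 45 49
f 48 49 47
f 49 45 50
f 49 50 47
f 50 45 51
f 50 51 47
f 51 45 52
f 51 52 47
f 52 45 53
f 52 53 47
f 53 45 54
f 53 54 47
f 54 45 55
f 54 55 47
f 55 45 56
f 55 56 47
f 56 45 57
f 56 57 47
f 57 45 58
f 57 58 47
f 58 45 46
f 58 46 47
f 60 59 63
f 60 63 61
f 61 63 64
f 61 64 62
f 63 59 65
f 63 65 64
f 64 65 66
f 64 66 62
f 65 59 67
f 65 67 66
f 66 67 68
f 66 68 62
f 67 59 69
f 67 69 68
f 68 69 70
f 68 70 62
f 69 59 71
f 69 71 70
f 70 71 72
f 70 72 62
f 71 59 73
f 71 73 72
f 72 73 74
f 72 74 62
f 73 59 75
f 73 75 74
f 74 75 76
f 74 76 62
f 75 59 77
f 75 77 76
f 76 77 78
f 76 78 62
f 77 59 79
f 77 79 78
f 78 79 80
f 78 80 62
f 79 59 60
f 79 60 80
f 80 60 61
f 80 61 62



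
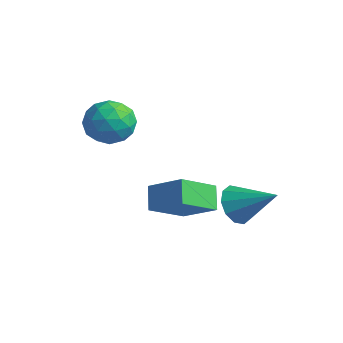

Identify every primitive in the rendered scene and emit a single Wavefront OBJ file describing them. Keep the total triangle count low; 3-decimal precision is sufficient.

v 0.875 1.806 -2.788
v 1.226 2.247 -3.589
v 2.465 2.494 -1.712
v 0.863 2.639 -3.304
v 0.505 2.713 -2.821
v 0.288 2.44 -2.326
v 0.295 1.925 -2.007
v 0.523 1.365 -1.986
v 0.886 0.973 -2.272
v 1.244 0.899 -2.754
v 1.462 1.171 -3.25
v 1.454 1.686 -3.569
v -1.754 -0.553 -2.064
v -0.281 -0.055 -1.137
v -1.681 1.148 -3.094
v -0.208 1.646 -2.167
v -1.052 -1.086 -2.893
v 0.421 -0.588 -1.966
v -0.979 0.615 -3.923
v 0.494 1.113 -2.996
v -3.77 -0.78 1.744
v -3.133 -0.501 0.847
v -2.907 -2.399 1.853
v -2.27 -2.12 0.956
v -2.127 -1.579 1.944
v -2.661 -0.578 1.877
v -3.379 -2.322 0.823
v -3.913 -1.321 0.756
v -2.891 -1.454 0.278
v -2.117 -0.994 0.971
v -3.923 -1.906 1.729
v -3.149 -1.446 2.422
v -3.527 -0.499 1.286
v -2.513 -2.401 1.414
v -2.429 -2.083 1.995
v -2.054 -1.919 1.468
v -3.25 -0.544 1.891
v -2.875 -0.38 1.364
v -2.284 -1.013 2.009
v -3.165 -2.52 1.336
v -2.79 -2.356 0.809
v -3.986 -0.981 1.232
v -3.611 -0.817 0.705
v -3.756 -1.887 0.691
v -3.01 -0.894 0.424
v -2.503 -1.846 0.488
v -3.155 -1.964 0.41
v -3.469 -1.376 0.37
v -2.556 -0.624 0.831
v -2.048 -1.576 0.895
v -1.965 -1.258 1.476
v -2.278 -0.67 1.437
v -2.414 -1.184 0.497
v -3.992 -1.324 1.805
v -3.484 -2.276 1.869
v -3.762 -2.23 1.263
v -4.075 -1.642 1.224
v -3.537 -1.054 2.212
v -3.03 -2.006 2.276
v -2.571 -1.524 2.33
v -2.885 -0.936 2.29
v -3.626 -1.716 2.203
f 2 1 4
f 2 4 3
f 4 1 5
f 4 5 3
f 5 1 6
f 5 6 3
f 6 1 7
f 6 7 3
f 7 1 8
f 7 8 3
f 8 1 9
f 8 9 3
f 9 1 10
f 9 10 3
f 10 1 11
f 10 11 3
f 11 1 12
f 11 12 3
f 12 1 2
f 12 2 3
f 14 16 13
f 17 14 13
f 13 16 15
f 15 17 13
f 14 20 16
f 18 14 17
f 18 20 14
f 16 20 15
f 19 17 15
f 15 20 19
f 19 18 17
f 20 18 19
f 21 58 37
f 58 32 61
f 37 61 26
f 58 61 37
f 21 37 33
f 37 26 38
f 33 38 22
f 37 38 33
f 21 33 42
f 33 22 43
f 42 43 28
f 33 43 42
f 21 42 54
f 42 28 57
f 54 57 31
f 42 57 54
f 21 54 58
f 54 31 62
f 58 62 32
f 54 62 58
f 22 38 49
f 38 26 52
f 49 52 30
f 38 52 49
f 26 61 39
f 61 32 60
f 39 60 25
f 61 60 39
f 32 62 59
f 62 31 55
f 59 55 23
f 62 55 59
f 31 57 56
f 57 28 44
f 56 44 27
f 57 44 56
f 28 43 48
f 43 22 45
f 48 45 29
f 43 45 48
f 24 50 36
f 50 30 51
f 36 51 25
f 50 51 36
f 24 36 34
f 36 25 35
f 34 35 23
f 36 35 34
f 24 34 41
f 34 23 40
f 41 40 27
f 34 40 41
f 24 41 46
f 41 27 47
f 46 47 29
f 41 47 46
f 24 46 50
f 46 29 53
f 50 53 30
f 46 53 50
f 25 51 39
f 51 30 52
f 39 52 26
f 51 52 39
f 23 35 59
f 35 25 60
f 59 60 32
f 35 60 59
f 27 40 56
f 40 23 55
f 56 55 31
f 40 55 56
f 29 47 48
f 47 27 44
f 48 44 28
f 47 44 48
f 30 53 49
f 53 29 45
f 49 45 22
f 53 45 49



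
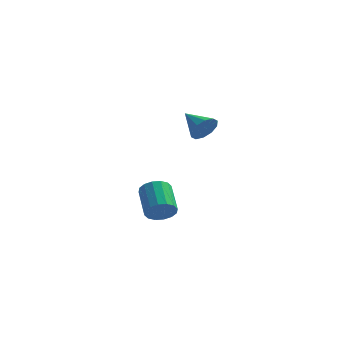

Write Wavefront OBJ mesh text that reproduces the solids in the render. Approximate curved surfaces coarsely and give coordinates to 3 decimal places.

v -2.125 2.686 -0.76
v -1.67 2.726 0.016
v -3.395 3.574 -0.06
v -1.529 3.169 -0.289
v -1.615 3.427 -0.774
v -1.896 3.403 -1.253
v -2.264 3.105 -1.544
v -2.58 2.647 -1.535
v -2.721 2.204 -1.23
v -2.635 1.945 -0.745
v -2.354 1.969 -0.266
v -1.986 2.268 0.025
v -2.64 -4.461 -3.858
v -2.271 -4.735 -3.155
v -2.952 -3.292 -2.238
v -3.32 -3.019 -2.942
v -1.977 -4.476 -3.343
v -2.657 -3.033 -2.426
v -1.86 -4.214 -3.669
v -2.54 -2.771 -2.753
v -1.952 -4.018 -4.046
v -2.632 -2.575 -3.13
v -2.228 -3.94 -4.373
v -2.909 -2.498 -3.456
v -2.615 -4.003 -4.562
v -3.296 -2.56 -3.645
v -3.008 -4.188 -4.562
v -3.689 -2.745 -3.645
v -3.303 -4.447 -4.374
v -3.983 -3.004 -3.457
v -3.42 -4.709 -4.047
v -4.1 -3.266 -3.131
v -3.328 -4.905 -3.67
v -4.008 -3.462 -2.754
v -3.051 -4.982 -3.344
v -3.732 -3.54 -2.427
v -2.664 -4.92 -3.155
v -3.345 -3.477 -2.238
f 2 1 4
f 2 4 3
f 4 1 5
f 4 5 3
f 5 1 6
f 5 6 3
f 6 1 7
f 6 7 3
f 7 1 8
f 7 8 3
f 8 1 9
f 8 9 3
f 9 1 10
f 9 10 3
f 10 1 11
f 10 11 3
f 11 1 12
f 11 12 3
f 12 1 2
f 12 2 3
f 14 13 17
f 14 17 15
f 15 17 18
f 15 18 16
f 17 13 19
f 17 19 18
f 18 19 20
f 18 20 16
f 19 13 21
f 19 21 20
f 20 21 22
f 20 22 16
f 21 13 23
f 21 23 22
f 22 23 24
f 22 24 16
f 23 13 25
f 23 25 24
f 24 25 26
f 24 26 16
f 25 13 27
f 25 27 26
f 26 27 28
f 26 28 16
f 27 13 29
f 27 29 28
f 28 29 30
f 28 30 16
f 29 13 31
f 29 31 30
f 30 31 32
f 30 32 16
f 31 13 33
f 31 33 32
f 32 33 34
f 32 34 16
f 33 13 35
f 33 35 34
f 34 35 36
f 34 36 16
f 35 13 37
f 35 37 36
f 36 37 38
f 36 38 16
f 37 13 14
f 37 14 38
f 38 14 15
f 38 15 16



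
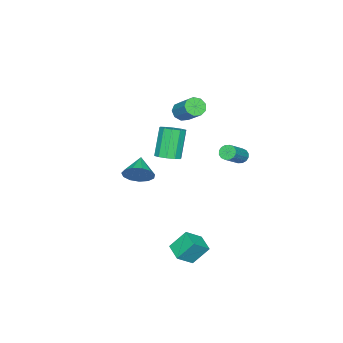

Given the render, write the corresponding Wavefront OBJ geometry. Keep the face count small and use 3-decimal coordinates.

v -0.711 -2.171 -2.446
v -0.201 -2.23 -1.589
v -1.909 -2.749 -1.774
v -0.447 -1.723 -1.592
v -0.778 -1.359 -1.867
v -1.087 -1.252 -2.325
v -1.277 -1.437 -2.823
v -1.288 -1.855 -3.2
v -1.115 -2.373 -3.339
v -0.814 -2.827 -3.194
v -0.481 -3.073 -2.811
v -0.221 -3.032 -2.313
v -0.116 -2.718 -1.857
v -1.296 -0.491 -0.66
v -0.582 -0.658 -0.317
v -1.529 -0.895 1.542
v -2.244 -0.729 1.2
v -0.654 -0.163 -0.291
v -1.601 -0.401 1.569
v -0.972 0.206 -0.405
v -1.919 -0.031 1.454
v -1.414 0.309 -0.617
v -2.361 0.072 1.242
v -1.811 0.106 -0.845
v -2.758 -0.131 1.014
v -2.011 -0.325 -1.002
v -2.958 -0.562 0.857
v -1.939 -0.819 -1.029
v -2.886 -1.057 0.831
v -1.621 -1.189 -0.914
v -2.568 -1.426 0.945
v -1.179 -1.292 -0.702
v -2.126 -1.529 1.157
v -0.782 -1.089 -0.474
v -1.729 -1.326 1.385
v 2.479 4.116 -3.622
v 3.395 3.659 -2.838
v 3.158 5.048 -3.873
v 4.074 4.59 -3.088
v 3.066 3.39 -4.732
v 3.982 2.932 -3.947
v 3.745 4.321 -4.982
v 4.661 3.864 -4.198
v -4.02 2.803 -0.913
v -3.727 2.565 -1.313
v -2.266 2.54 -0.228
v -2.56 2.777 0.173
v -3.693 2.845 -1.352
v -2.232 2.819 -0.267
v -3.746 3.114 -1.274
v -2.285 3.088 -0.189
v -3.873 3.299 -1.099
v -2.412 3.273 -0.014
v -4.039 3.351 -0.874
v -2.579 3.325 0.211
v -4.201 3.257 -0.659
v -2.74 3.231 0.426
v -4.314 3.04 -0.512
v -2.853 3.015 0.573
v -4.348 2.761 -0.473
v -2.887 2.735 0.612
v -4.295 2.492 -0.551
v -2.834 2.466 0.534
v -4.168 2.307 -0.726
v -2.707 2.281 0.359
v -4.001 2.255 -0.951
v -2.541 2.229 0.134
v -3.84 2.349 -1.166
v -2.379 2.323 -0.081
v -2.156 -0.003 2.941
v -1.682 0.176 2.473
v -1.05 1.423 3.591
v -1.524 1.243 4.059
v -2.075 0.431 2.411
v -1.442 1.677 3.529
v -2.506 0.482 2.597
v -1.873 1.729 3.715
v -2.773 0.307 2.944
v -2.14 1.553 4.062
v -2.752 -0.014 3.29
v -2.119 1.232 4.408
v -2.452 -0.33 3.472
v -1.819 0.917 4.59
v -2.014 -0.493 3.406
v -1.381 0.754 4.524
v -1.643 -0.427 3.122
v -1.01 0.82 4.24
v -1.512 -0.162 2.754
v -0.879 1.084 3.872
f 2 1 4
f 2 4 3
f 4 1 5
f 4 5 3
f 5 1 6
f 5 6 3
f 6 1 7
f 6 7 3
f 7 1 8
f 7 8 3
f 8 1 9
f 8 9 3
f 9 1 10
f 9 10 3
f 10 1 11
f 10 11 3
f 11 1 12
f 11 12 3
f 12 1 13
f 12 13 3
f 13 1 2
f 13 2 3
f 15 14 18
f 15 18 16
f 16 18 19
f 16 19 17
f 18 14 20
f 18 20 19
f 19 20 21
f 19 21 17
f 20 14 22
f 20 22 21
f 21 22 23
f 21 23 17
f 22 14 24
f 22 24 23
f 23 24 25
f 23 25 17
f 24 14 26
f 24 26 25
f 25 26 27
f 25 27 17
f 26 14 28
f 26 28 27
f 27 28 29
f 27 29 17
f 28 14 30
f 28 30 29
f 29 30 31
f 29 31 17
f 30 14 32
f 30 32 31
f 31 32 33
f 31 33 17
f 32 14 34
f 32 34 33
f 33 34 35
f 33 35 17
f 34 14 15
f 34 15 35
f 35 15 16
f 35 16 17
f 37 39 36
f 40 37 36
f 36 39 38
f 38 40 36
f 37 43 39
f 41 37 40
f 41 43 37
f 39 43 38
f 42 40 38
f 38 43 42
f 42 41 40
f 43 41 42
f 45 44 48
f 45 48 46
f 46 48 49
f 46 49 47
f 48 44 50
f 48 50 49
f 49 50 51
f 49 51 47
f 50 44 52
f 50 52 51
f 51 52 53
f 51 53 47
f 52 44 54
f 52 54 53
f 53 54 55
f 53 55 47
f 54 44 56
f 54 56 55
f 55 56 57
f 55 57 47
f 56 44 58
f 56 58 57
f 57 58 59
f 57 59 47
f 58 44 60
f 58 60 59
f 59 60 61
f 59 61 47
f 60 44 62
f 60 62 61
f 61 62 63
f 61 63 47
f 62 44 64
f 62 64 63
f 63 64 65
f 63 65 47
f 64 44 66
f 64 66 65
f 65 66 67
f 65 67 47
f 66 44 68
f 66 68 67
f 67 68 69
f 67 69 47
f 68 44 45
f 68 45 69
f 69 45 46
f 69 46 47
f 71 70 74
f 71 74 72
f 72 74 75
f 72 75 73
f 74 70 76
f 74 76 75
f 75 76 77
f 75 77 73
f 76 70 78
f 76 78 77
f 77 78 79
f 77 79 73
f 78 70 80
f 78 80 79
f 79 80 81
f 79 81 73
f 80 70 82
f 80 82 81
f 81 82 83
f 81 83 73
f 82 70 84
f 82 84 83
f 83 84 85
f 83 85 73
f 84 70 86
f 84 86 85
f 85 86 87
f 85 87 73
f 86 70 88
f 86 88 87
f 87 88 89
f 87 89 73
f 88 70 71
f 88 71 89
f 89 71 72
f 89 72 73



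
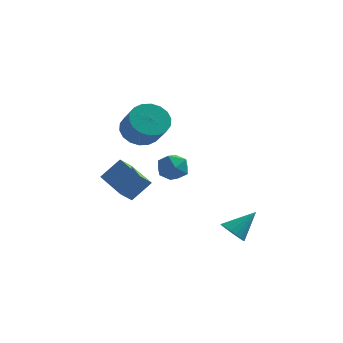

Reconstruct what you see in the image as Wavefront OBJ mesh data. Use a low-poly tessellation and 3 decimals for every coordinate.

v 1.582 -0.26 -1.369
v 1.866 0.058 -1.859
v 2.438 0.42 -0.431
v 1.663 0.224 -1.794
v 1.446 0.307 -1.656
v 1.253 0.291 -1.468
v 1.116 0.18 -1.263
v 1.06 -0.007 -1.076
v 1.094 -0.238 -0.939
v 1.213 -0.472 -0.877
v 1.395 -0.671 -0.9
v 1.61 -0.798 -1.004
v 1.82 -0.832 -1.171
v 1.989 -0.767 -1.372
v 2.087 -0.615 -1.572
v 2.098 -0.401 -1.738
v 2.02 -0.163 -1.839
v -2.652 1.797 3.277
v -1.954 1.645 2.713
v -1.351 0.83 3.678
v -2.048 0.983 4.243
v -1.835 1.974 2.917
v -1.232 1.159 3.882
v -1.878 2.269 3.192
v -1.275 1.454 4.157
v -2.074 2.47 3.484
v -1.471 1.655 4.449
v -2.384 2.537 3.735
v -1.781 1.722 4.7
v -2.747 2.459 3.895
v -2.144 1.644 4.861
v -3.092 2.249 3.933
v -2.489 1.434 4.899
v -3.349 1.95 3.842
v -2.746 1.135 4.807
v -3.468 1.621 3.638
v -2.865 0.806 4.603
v -3.425 1.326 3.363
v -2.822 0.511 4.328
v -3.229 1.125 3.071
v -2.626 0.31 4.036
v -2.919 1.058 2.82
v -2.316 0.243 3.785
v -2.556 1.136 2.659
v -1.953 0.321 3.625
v -2.211 1.346 2.621
v -1.608 0.531 3.587
v -2.033 2.466 1.222
v -1.602 2.882 0.709
v -1.118 1.578 1.271
v -0.687 1.994 0.758
v -0.801 2.266 1.489
v -1.367 2.815 1.459
v -1.353 1.645 0.521
v -1.919 2.194 0.491
v -1.182 2.375 0.276
v -0.841 2.759 0.874
v -1.879 1.701 1.106
v -1.538 2.085 1.704
v -4.097 2.716 -0.415
v -4.468 2.187 0.167
v -3.34 3.163 0.474
v -3.712 2.634 1.056
v -2.968 1.526 -0.776
v -3.34 0.997 -0.194
v -2.212 1.973 0.113
v -2.583 1.444 0.695
f 2 1 4
f 2 4 3
f 4 1 5
f 4 5 3
f 5 1 6
f 5 6 3
f 6 1 7
f 6 7 3
f 7 1 8
f 7 8 3
f 8 1 9
f 8 9 3
f 9 1 10
f 9 10 3
f 10 1 11
f 10 11 3
f 11 1 12
f 11 12 3
f 12 1 13
f 12 13 3
f 13 1 14
f 13 14 3
f 14 1 15
f 14 15 3
f 15 1 16
f 15 16 3
f 16 1 17
f 16 17 3
f 17 1 2
f 17 2 3
f 19 18 22
f 19 22 20
f 20 22 23
f 20 23 21
f 22 18 24
f 22 24 23
f 23 24 25
f 23 25 21
f 24 18 26
f 24 26 25
f 25 26 27
f 25 27 21
f 26 18 28
f 26 28 27
f 27 28 29
f 27 29 21
f 28 18 30
f 28 30 29
f 29 30 31
f 29 31 21
f 30 18 32
f 30 32 31
f 31 32 33
f 31 33 21
f 32 18 34
f 32 34 33
f 33 34 35
f 33 35 21
f 34 18 36
f 34 36 35
f 35 36 37
f 35 37 21
f 36 18 38
f 36 38 37
f 37 38 39
f 37 39 21
f 38 18 40
f 38 40 39
f 39 40 41
f 39 41 21
f 40 18 42
f 40 42 41
f 41 42 43
f 41 43 21
f 42 18 44
f 42 44 43
f 43 44 45
f 43 45 21
f 44 18 46
f 44 46 45
f 45 46 47
f 45 47 21
f 46 18 19
f 46 19 47
f 47 19 20
f 47 20 21
f 48 59 53
f 48 53 49
f 48 49 55
f 48 55 58
f 48 58 59
f 49 53 57
f 53 59 52
f 59 58 50
f 58 55 54
f 55 49 56
f 51 57 52
f 51 52 50
f 51 50 54
f 51 54 56
f 51 56 57
f 52 57 53
f 50 52 59
f 54 50 58
f 56 54 55
f 57 56 49
f 61 63 60
f 64 61 60
f 60 63 62
f 62 64 60
f 61 67 63
f 65 61 64
f 65 67 61
f 63 67 62
f 66 64 62
f 62 67 66
f 66 65 64
f 67 65 66



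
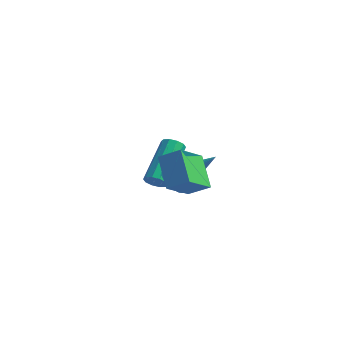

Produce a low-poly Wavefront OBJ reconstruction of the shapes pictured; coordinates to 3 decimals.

v -0.879 -0.976 -4.316
v -0.474 -0.704 -4.424
v -1.135 0.828 -3.052
v -1.541 0.556 -2.944
v -0.698 -0.624 -4.622
v -1.359 0.908 -3.249
v -0.991 -0.678 -4.702
v -1.653 0.853 -3.33
v -1.242 -0.846 -4.635
v -1.903 0.685 -3.263
v -1.354 -1.064 -4.447
v -2.015 0.467 -3.074
v -1.285 -1.248 -4.208
v -1.946 0.284 -2.836
v -1.061 -1.328 -4.011
v -1.722 0.204 -2.638
v -0.767 -1.273 -3.93
v -1.429 0.258 -2.558
v -0.517 -1.105 -3.997
v -1.178 0.426 -2.625
v -0.405 -0.887 -4.186
v -1.066 0.644 -2.813
v 2.446 -3.891 -1.098
v 3.179 -3.492 -0.644
v 2.217 -2.635 -1.828
v 2.95 -2.237 -1.374
v 3.39 -4.363 -2.206
v 4.123 -3.965 -1.752
v 3.161 -3.108 -2.936
v 3.894 -2.709 -2.482
v 0.416 -1.202 -3.746
v 0.948 -1.472 -4.113
v 1.804 -0.438 -2.294
v 0.891 -1.107 -4.251
v 0.684 -0.772 -4.229
v 0.391 -0.574 -4.054
v 0.107 -0.575 -3.781
v -0.08 -0.776 -3.497
v -0.109 -1.112 -3.292
v 0.028 -1.476 -3.232
v 0.289 -1.754 -3.335
v 0.59 -1.857 -3.568
v 0.835 -1.751 -3.858
f 2 1 5
f 2 5 3
f 3 5 6
f 3 6 4
f 5 1 7
f 5 7 6
f 6 7 8
f 6 8 4
f 7 1 9
f 7 9 8
f 8 9 10
f 8 10 4
f 9 1 11
f 9 11 10
f 10 11 12
f 10 12 4
f 11 1 13
f 11 13 12
f 12 13 14
f 12 14 4
f 13 1 15
f 13 15 14
f 14 15 16
f 14 16 4
f 15 1 17
f 15 17 16
f 16 17 18
f 16 18 4
f 17 1 19
f 17 19 18
f 18 19 20
f 18 20 4
f 19 1 21
f 19 21 20
f 20 21 22
f 20 22 4
f 21 1 2
f 21 2 22
f 22 2 3
f 22 3 4
f 24 26 23
f 27 24 23
f 23 26 25
f 25 27 23
f 24 30 26
f 28 24 27
f 28 30 24
f 26 30 25
f 29 27 25
f 25 30 29
f 29 28 27
f 30 28 29
f 32 31 34
f 32 34 33
f 34 31 35
f 34 35 33
f 35 31 36
f 35 36 33
f 36 31 37
f 36 37 33
f 37 31 38
f 37 38 33
f 38 31 39
f 38 39 33
f 39 31 40
f 39 40 33
f 40 31 41
f 40 41 33
f 41 31 42
f 41 42 33
f 42 31 43
f 42 43 33
f 43 31 32
f 43 32 33



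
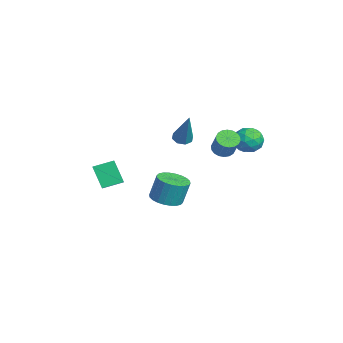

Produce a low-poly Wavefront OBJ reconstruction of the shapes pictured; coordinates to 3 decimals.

v -3.035 0.302 1.023
v -2.727 0.74 0.825
v -2.025 0.458 2.937
v -3.1 0.868 1.011
v -3.435 0.665 1.204
v -3.535 0.25 1.291
v -3.342 -0.135 1.22
v -2.969 -0.264 1.034
v -2.634 -0.061 0.841
v -2.534 0.355 0.755
v 3.044 2.808 4.206
v 3.854 2.743 4.094
v 2.846 1.817 3.346
v 3.656 1.752 3.234
v 3.322 1.536 3.951
v 3.444 2.148 4.483
v 3.256 2.412 2.957
v 3.378 3.024 3.489
v 3.985 2.498 3.323
v 4.026 1.957 3.937
v 2.674 2.603 3.503
v 2.715 2.062 4.117
v 3.466 2.863 4.225
v 3.234 1.697 3.215
v 3.038 1.57 3.636
v 3.514 1.532 3.571
v 3.225 2.513 4.454
v 3.701 2.475 4.389
v 3.389 1.765 4.305
v 2.999 2.085 3.051
v 3.475 2.047 2.986
v 3.186 3.028 3.869
v 3.662 2.99 3.804
v 3.311 2.795 3.135
v 4.019 2.68 3.707
v 3.903 2.098 3.201
v 3.668 2.486 3.038
v 3.74 2.846 3.35
v 4.043 2.362 4.068
v 3.927 1.78 3.562
v 3.731 1.652 3.984
v 3.803 2.013 4.296
v 4.12 2.218 3.614
v 2.773 2.78 3.878
v 2.657 2.198 3.372
v 2.897 2.547 3.144
v 2.969 2.908 3.456
v 2.797 2.462 4.239
v 2.681 1.88 3.733
v 2.96 1.714 4.09
v 3.032 2.074 4.402
v 2.58 2.342 3.826
v 3.49 1.007 3.353
v 3.907 0.702 3.049
v 4.708 0.767 4.083
v 4.29 1.073 4.387
v 3.964 0.956 2.989
v 4.765 1.021 4.023
v 3.927 1.22 3.001
v 4.728 1.285 4.036
v 3.803 1.442 3.083
v 4.604 1.507 4.117
v 3.617 1.578 3.218
v 4.418 1.643 4.252
v 3.406 1.601 3.38
v 4.207 1.666 4.414
v 3.212 1.506 3.536
v 4.012 1.572 4.571
v 3.072 1.313 3.657
v 3.873 1.378 4.691
v 3.015 1.059 3.717
v 3.816 1.124 4.751
v 3.052 0.795 3.704
v 3.853 0.86 4.739
v 3.176 0.573 3.623
v 3.977 0.638 4.657
v 3.362 0.437 3.488
v 4.163 0.502 4.522
v 3.573 0.414 3.326
v 4.374 0.479 4.36
v 3.768 0.508 3.169
v 4.568 0.574 4.204
v -2.882 -3.962 -2.241
v -3.618 -4.335 -1.012
v -2.883 -2.833 -1.899
v -3.619 -3.206 -0.67
v -1.841 -4.134 -1.67
v -2.577 -4.507 -0.441
v -1.842 -3.005 -1.328
v -2.578 -3.378 -0.099
v -2.176 -0.739 -2.983
v -1.487 -1.315 -2.838
v -1.454 -0.917 -1.412
v -2.144 -0.341 -1.557
v -1.312 -1.018 -2.924
v -1.28 -0.621 -1.499
v -1.269 -0.679 -3.02
v -1.237 -0.281 -1.595
v -1.364 -0.349 -3.11
v -1.332 0.049 -1.685
v -1.583 -0.078 -3.18
v -1.55 0.32 -1.755
v -1.892 0.092 -3.221
v -1.859 0.49 -1.796
v -2.244 0.136 -3.225
v -2.212 0.533 -1.8
v -2.586 0.046 -3.192
v -2.554 0.444 -1.767
v -2.866 -0.163 -3.128
v -2.833 0.235 -1.702
v -3.04 -0.459 -3.041
v -3.008 -0.062 -1.616
v -3.083 -0.799 -2.945
v -3.051 -0.401 -1.52
v -2.988 -1.129 -2.855
v -2.956 -0.731 -1.43
v -2.77 -1.4 -2.785
v -2.737 -1.002 -1.36
v -2.461 -1.57 -2.744
v -2.428 -1.172 -1.319
v -2.108 -1.613 -2.74
v -2.076 -1.216 -1.315
v -1.766 -1.524 -2.773
v -1.734 -1.126 -1.348
f 2 1 4
f 2 4 3
f 4 1 5
f 4 5 3
f 5 1 6
f 5 6 3
f 6 1 7
f 6 7 3
f 7 1 8
f 7 8 3
f 8 1 9
f 8 9 3
f 9 1 10
f 9 10 3
f 10 1 2
f 10 2 3
f 11 48 27
f 48 22 51
f 27 51 16
f 48 51 27
f 11 27 23
f 27 16 28
f 23 28 12
f 27 28 23
f 11 23 32
f 23 12 33
f 32 33 18
f 23 33 32
f 11 32 44
f 32 18 47
f 44 47 21
f 32 47 44
f 11 44 48
f 44 21 52
f 48 52 22
f 44 52 48
f 12 28 39
f 28 16 42
f 39 42 20
f 28 42 39
f 16 51 29
f 51 22 50
f 29 50 15
f 51 50 29
f 22 52 49
f 52 21 45
f 49 45 13
f 52 45 49
f 21 47 46
f 47 18 34
f 46 34 17
f 47 34 46
f 18 33 38
f 33 12 35
f 38 35 19
f 33 35 38
f 14 40 26
f 40 20 41
f 26 41 15
f 40 41 26
f 14 26 24
f 26 15 25
f 24 25 13
f 26 25 24
f 14 24 31
f 24 13 30
f 31 30 17
f 24 30 31
f 14 31 36
f 31 17 37
f 36 37 19
f 31 37 36
f 14 36 40
f 36 19 43
f 40 43 20
f 36 43 40
f 15 41 29
f 41 20 42
f 29 42 16
f 41 42 29
f 13 25 49
f 25 15 50
f 49 50 22
f 25 50 49
f 17 30 46
f 30 13 45
f 46 45 21
f 30 45 46
f 19 37 38
f 37 17 34
f 38 34 18
f 37 34 38
f 20 43 39
f 43 19 35
f 39 35 12
f 43 35 39
f 54 53 57
f 54 57 55
f 55 57 58
f 55 58 56
f 57 53 59
f 57 59 58
f 58 59 60
f 58 60 56
f 59 53 61
f 59 61 60
f 60 61 62
f 60 62 56
f 61 53 63
f 61 63 62
f 62 63 64
f 62 64 56
f 63 53 65
f 63 65 64
f 64 65 66
f 64 66 56
f 65 53 67
f 65 67 66
f 66 67 68
f 66 68 56
f 67 53 69
f 67 69 68
f 68 69 70
f 68 70 56
f 69 53 71
f 69 71 70
f 70 71 72
f 70 72 56
f 71 53 73
f 71 73 72
f 72 73 74
f 72 74 56
f 73 53 75
f 73 75 74
f 74 75 76
f 74 76 56
f 75 53 77
f 75 77 76
f 76 77 78
f 76 78 56
f 77 53 79
f 77 79 78
f 78 79 80
f 78 80 56
f 79 53 81
f 79 81 80
f 80 81 82
f 80 82 56
f 81 53 54
f 81 54 82
f 82 54 55
f 82 55 56
f 84 86 83
f 87 84 83
f 83 86 85
f 85 87 83
f 84 90 86
f 88 84 87
f 88 90 84
f 86 90 85
f 89 87 85
f 85 90 89
f 89 88 87
f 90 88 89
f 92 91 95
f 92 95 93
f 93 95 96
f 93 96 94
f 95 91 97
f 95 97 96
f 96 97 98
f 96 98 94
f 97 91 99
f 97 99 98
f 98 99 100
f 98 100 94
f 99 91 101
f 99 101 100
f 100 101 102
f 100 102 94
f 101 91 103
f 101 103 102
f 102 103 104
f 102 104 94
f 103 91 105
f 103 105 104
f 104 105 106
f 104 106 94
f 105 91 107
f 105 107 106
f 106 107 108
f 106 108 94
f 107 91 109
f 107 109 108
f 108 109 110
f 108 110 94
f 109 91 111
f 109 111 110
f 110 111 112
f 110 112 94
f 111 91 113
f 111 113 112
f 112 113 114
f 112 114 94
f 113 91 115
f 113 115 114
f 114 115 116
f 114 116 94
f 115 91 117
f 115 117 116
f 116 117 118
f 116 118 94
f 117 91 119
f 117 119 118
f 118 119 120
f 118 120 94
f 119 91 121
f 119 121 120
f 120 121 122
f 120 122 94
f 121 91 123
f 121 123 122
f 122 123 124
f 122 124 94
f 123 91 92
f 123 92 124
f 124 92 93
f 124 93 94

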